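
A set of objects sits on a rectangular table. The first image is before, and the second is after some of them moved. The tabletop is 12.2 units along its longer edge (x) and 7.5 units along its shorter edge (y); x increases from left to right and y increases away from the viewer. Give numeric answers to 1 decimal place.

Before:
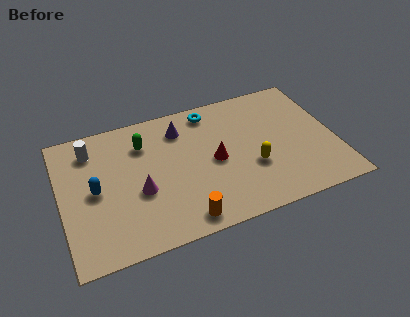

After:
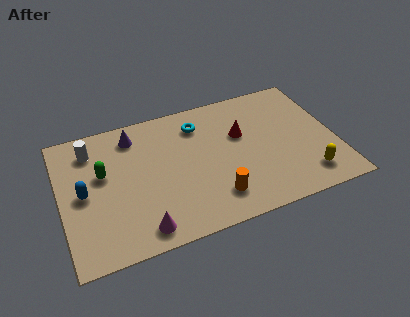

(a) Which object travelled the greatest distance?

the yellow capsule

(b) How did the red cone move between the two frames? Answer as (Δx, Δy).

(1.3, 1.1)

From the two frames, the red cone sits at roughly (6.8, 3.6) before and (8.1, 4.7) after.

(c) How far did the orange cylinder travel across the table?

1.7

The orange cylinder was near (5.1, 0.9) before and (6.6, 1.6) after, so it travelled √(1.5² + 0.7²) ≈ 1.7 units.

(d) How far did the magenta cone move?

2.0

From (3.4, 3.0) to (3.3, 1.0), the magenta cone covered √(0.1² + 2.0²) ≈ 2.0 units.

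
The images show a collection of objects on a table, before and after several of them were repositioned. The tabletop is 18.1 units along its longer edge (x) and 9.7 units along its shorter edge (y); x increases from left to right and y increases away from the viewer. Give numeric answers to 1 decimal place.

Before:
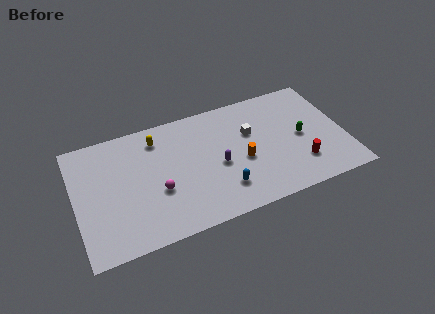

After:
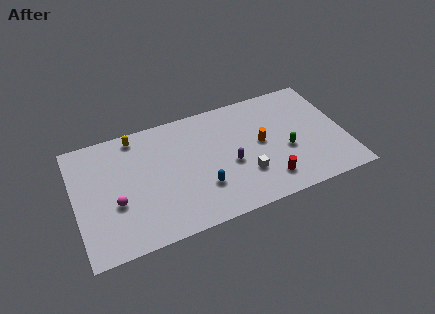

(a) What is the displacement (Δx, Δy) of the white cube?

(-0.7, -3.3)

From the two frames, the white cube sits at roughly (11.9, 6.2) before and (11.2, 2.9) after.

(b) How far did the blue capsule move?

1.4

The blue capsule was near (9.6, 2.3) before and (8.3, 2.9) after, so it travelled √(1.3² + 0.6²) ≈ 1.4 units.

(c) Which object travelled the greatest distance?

the white cube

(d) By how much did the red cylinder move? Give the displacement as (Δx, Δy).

(-2.3, -0.6)

From the two frames, the red cylinder sits at roughly (14.9, 2.5) before and (12.6, 1.9) after.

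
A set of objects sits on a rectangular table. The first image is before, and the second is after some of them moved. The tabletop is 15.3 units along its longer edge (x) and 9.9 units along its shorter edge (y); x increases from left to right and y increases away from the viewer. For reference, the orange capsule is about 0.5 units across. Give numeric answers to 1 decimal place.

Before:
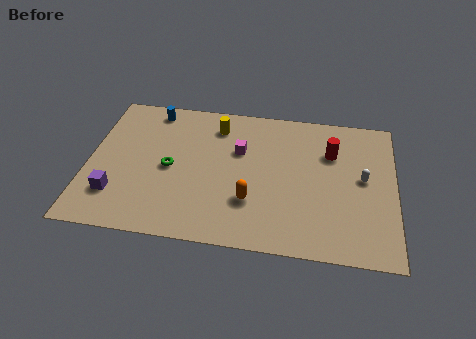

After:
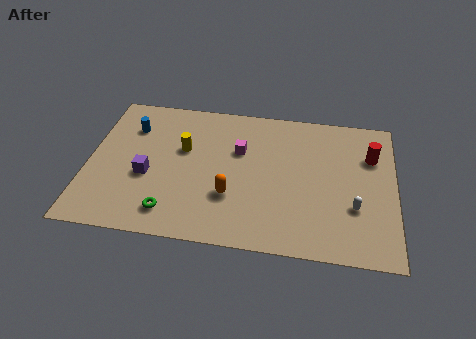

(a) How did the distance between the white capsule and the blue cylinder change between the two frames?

+0.8

The distance was about 11.2 in the first image and 12.0 in the second, so they moved 0.8 units further apart.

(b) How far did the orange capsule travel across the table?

1.0

The orange capsule moved from about (8.2, 3.0) to (7.2, 3.2), a distance of √(1.0² + 0.2²) ≈ 1.0.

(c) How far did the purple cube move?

2.1

The purple cube was near (1.5, 2.5) before and (3.0, 4.0) after, so it travelled √(1.5² + 1.5²) ≈ 2.1 units.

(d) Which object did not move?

the magenta cube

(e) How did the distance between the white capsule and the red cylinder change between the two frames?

+1.4

The distance was about 2.3 in the first image and 3.7 in the second, so they moved 1.4 units further apart.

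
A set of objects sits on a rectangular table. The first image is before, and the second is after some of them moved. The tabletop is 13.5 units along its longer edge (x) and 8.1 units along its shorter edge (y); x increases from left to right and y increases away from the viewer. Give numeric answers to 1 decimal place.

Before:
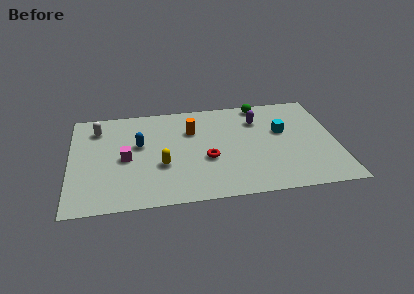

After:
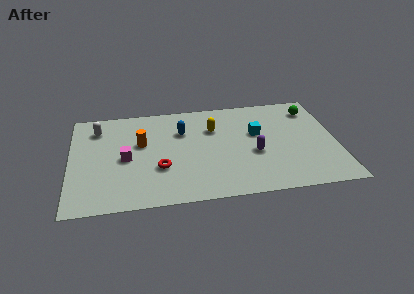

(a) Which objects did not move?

the white capsule and the magenta cube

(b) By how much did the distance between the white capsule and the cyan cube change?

-1.3

Before: roughly 9.5 units apart; after: 8.2. That's 1.3 units closer together.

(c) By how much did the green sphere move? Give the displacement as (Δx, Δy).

(2.6, -0.8)

The green sphere was at about (9.8, 7.3) and moved to about (12.4, 6.5).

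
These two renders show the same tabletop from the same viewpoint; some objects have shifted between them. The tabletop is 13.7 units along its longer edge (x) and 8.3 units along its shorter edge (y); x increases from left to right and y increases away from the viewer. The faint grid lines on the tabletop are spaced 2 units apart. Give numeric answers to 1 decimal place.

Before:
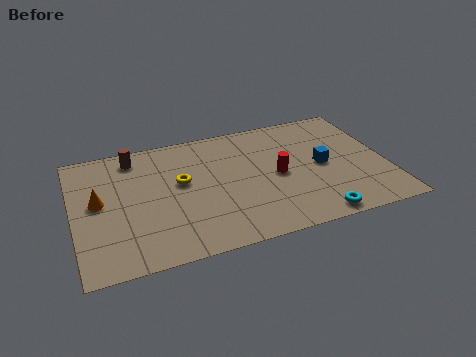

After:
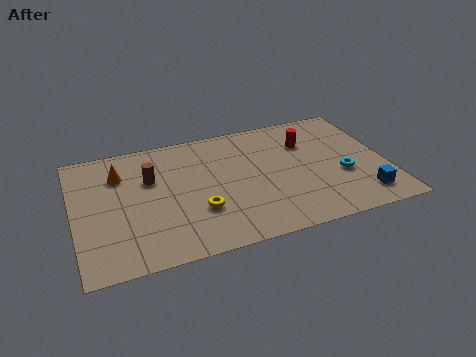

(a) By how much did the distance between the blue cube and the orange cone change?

+1.5

The distance was about 9.8 in the first image and 11.3 in the second, so they moved 1.5 units further apart.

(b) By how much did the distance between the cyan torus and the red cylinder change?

-0.5

They were about 3.5 units apart before and 3.0 after — 0.5 units closer together.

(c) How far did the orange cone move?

1.9

The orange cone moved from about (1.1, 4.5) to (2.1, 6.1), a distance of √(1.0² + 1.6²) ≈ 1.9.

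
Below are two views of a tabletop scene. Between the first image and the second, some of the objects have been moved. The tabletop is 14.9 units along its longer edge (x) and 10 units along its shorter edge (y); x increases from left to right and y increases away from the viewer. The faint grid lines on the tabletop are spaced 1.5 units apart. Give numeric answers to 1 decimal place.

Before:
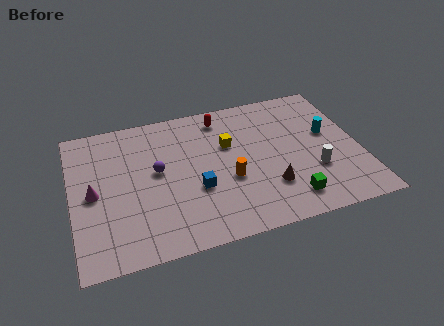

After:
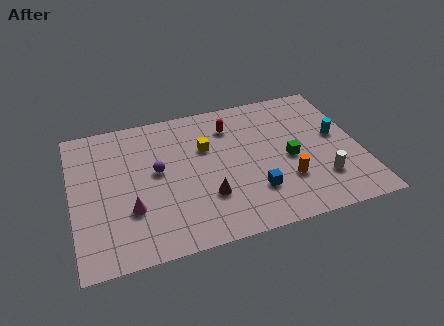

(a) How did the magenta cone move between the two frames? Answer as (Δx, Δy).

(1.8, -1.6)

The magenta cone was at about (1.1, 4.8) and moved to about (2.9, 3.2).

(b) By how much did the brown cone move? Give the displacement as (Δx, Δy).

(-3.2, 0.2)

The brown cone was at about (10.0, 2.8) and moved to about (6.8, 3.0).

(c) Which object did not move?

the purple sphere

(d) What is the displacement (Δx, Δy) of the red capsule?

(0.4, -0.8)

From the two frames, the red capsule sits at roughly (8.0, 8.5) before and (8.4, 7.7) after.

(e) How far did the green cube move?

2.8

The green cube was near (10.9, 1.7) before and (11.2, 4.5) after, so it travelled √(0.3² + 2.8²) ≈ 2.8 units.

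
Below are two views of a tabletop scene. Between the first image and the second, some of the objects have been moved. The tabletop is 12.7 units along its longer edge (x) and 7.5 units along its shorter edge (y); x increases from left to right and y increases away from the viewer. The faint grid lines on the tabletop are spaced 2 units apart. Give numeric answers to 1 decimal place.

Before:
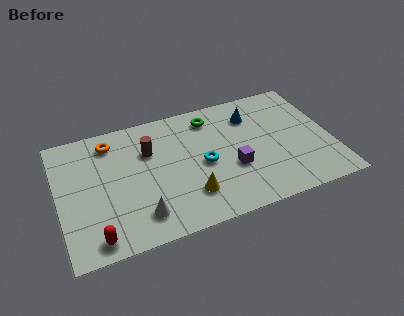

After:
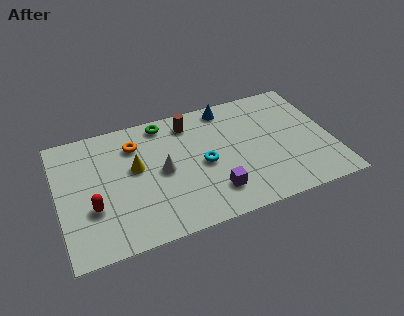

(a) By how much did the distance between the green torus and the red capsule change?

-2.5

The distance was about 7.9 in the first image and 5.4 in the second, so they moved 2.5 units closer together.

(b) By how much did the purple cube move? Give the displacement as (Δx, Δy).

(-1.0, -1.1)

The purple cube was at about (8.0, 2.8) and moved to about (7.0, 1.7).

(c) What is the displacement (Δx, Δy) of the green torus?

(-2.2, 0.4)

The green torus started near (7.3, 6.2) and ended near (5.1, 6.6).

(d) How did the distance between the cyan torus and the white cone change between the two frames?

-1.8

Before: roughly 3.7 units apart; after: 1.9. That's 1.8 units closer together.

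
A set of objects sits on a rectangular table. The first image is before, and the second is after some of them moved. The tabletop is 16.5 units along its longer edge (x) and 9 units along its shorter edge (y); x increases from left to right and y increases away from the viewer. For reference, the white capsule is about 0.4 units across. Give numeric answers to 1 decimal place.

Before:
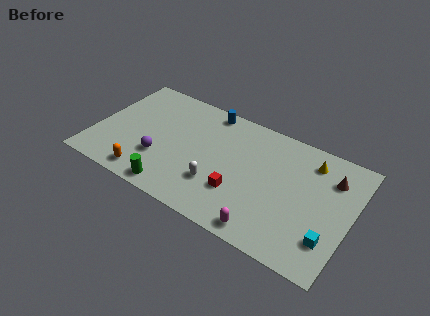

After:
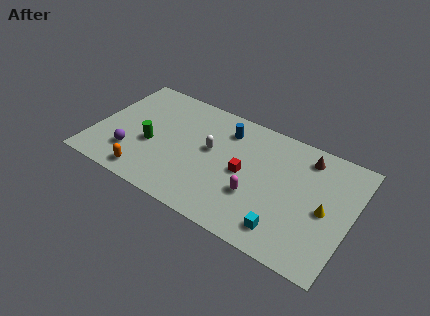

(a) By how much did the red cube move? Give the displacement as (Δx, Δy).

(0.1, 1.6)

The red cube was at about (9.6, 2.8) and moved to about (9.7, 4.4).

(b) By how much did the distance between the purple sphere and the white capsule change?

+1.7

The distance was about 3.8 in the first image and 5.5 in the second, so they moved 1.7 units further apart.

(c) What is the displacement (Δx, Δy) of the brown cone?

(-1.7, 0.8)

The brown cone was at about (15.0, 6.7) and moved to about (13.3, 7.5).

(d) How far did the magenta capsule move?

2.3

The magenta capsule was near (11.6, 1.0) before and (10.6, 3.1) after, so it travelled √(1.0² + 2.1²) ≈ 2.3 units.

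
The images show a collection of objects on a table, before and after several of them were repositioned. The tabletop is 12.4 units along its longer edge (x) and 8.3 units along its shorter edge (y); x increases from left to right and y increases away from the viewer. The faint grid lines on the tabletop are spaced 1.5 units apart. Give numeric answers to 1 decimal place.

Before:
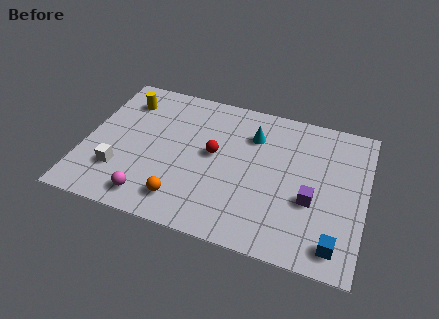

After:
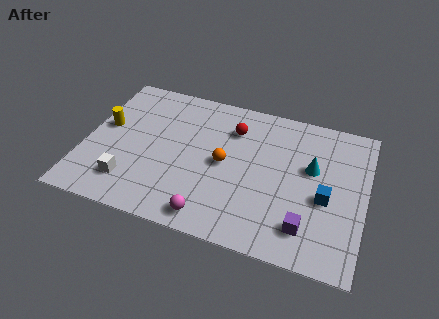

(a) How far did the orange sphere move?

3.1

The orange sphere was near (4.6, 1.5) before and (6.2, 4.1) after, so it travelled √(1.6² + 2.6²) ≈ 3.1 units.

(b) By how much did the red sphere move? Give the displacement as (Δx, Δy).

(0.7, 1.7)

The red sphere was at about (5.7, 4.5) and moved to about (6.4, 6.2).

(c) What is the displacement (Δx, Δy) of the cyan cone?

(2.7, -1.1)

The cyan cone started near (7.3, 6.1) and ended near (10.0, 5.0).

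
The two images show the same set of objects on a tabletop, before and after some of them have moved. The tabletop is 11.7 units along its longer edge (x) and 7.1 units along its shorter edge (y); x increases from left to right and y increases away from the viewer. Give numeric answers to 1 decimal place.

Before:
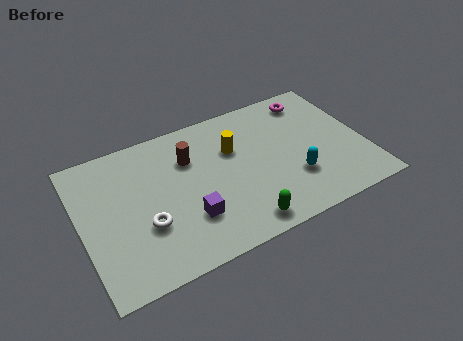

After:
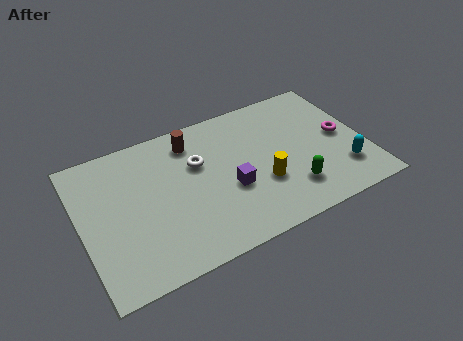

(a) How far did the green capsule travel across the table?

2.3

From (6.2, 0.9) to (8.4, 1.7), the green capsule covered √(2.2² + 0.8²) ≈ 2.3 units.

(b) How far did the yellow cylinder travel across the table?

2.4

From (6.4, 4.7) to (7.3, 2.5), the yellow cylinder covered √(0.9² + 2.2²) ≈ 2.4 units.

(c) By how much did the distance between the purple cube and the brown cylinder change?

+0.3

The distance was about 2.9 in the first image and 3.2 in the second, so they moved 0.3 units further apart.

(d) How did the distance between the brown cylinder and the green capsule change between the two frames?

+1.1

Before: roughly 4.4 units apart; after: 5.5. That's 1.1 units further apart.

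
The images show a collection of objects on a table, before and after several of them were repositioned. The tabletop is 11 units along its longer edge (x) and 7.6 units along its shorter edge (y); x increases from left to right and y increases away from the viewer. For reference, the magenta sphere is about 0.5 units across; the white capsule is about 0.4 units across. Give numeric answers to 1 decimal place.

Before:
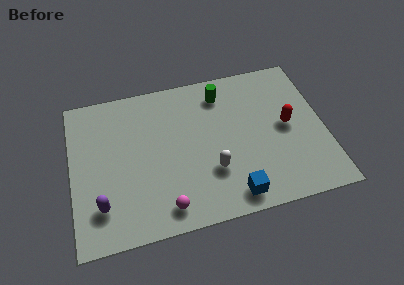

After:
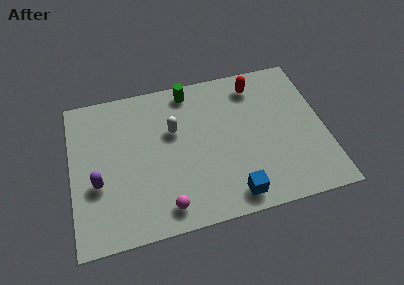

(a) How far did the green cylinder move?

1.5

From (6.7, 6.2) to (5.3, 6.7), the green cylinder covered √(1.4² + 0.5²) ≈ 1.5 units.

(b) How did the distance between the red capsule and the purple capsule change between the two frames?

-0.6

They were about 8.5 units apart before and 7.9 after — 0.6 units closer together.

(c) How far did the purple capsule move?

1.1

The purple capsule was near (1.2, 1.8) before and (1.1, 2.9) after, so it travelled √(0.1² + 1.1²) ≈ 1.1 units.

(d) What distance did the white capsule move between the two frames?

2.8

From (6.0, 2.4) to (4.5, 4.8), the white capsule covered √(1.5² + 2.4²) ≈ 2.8 units.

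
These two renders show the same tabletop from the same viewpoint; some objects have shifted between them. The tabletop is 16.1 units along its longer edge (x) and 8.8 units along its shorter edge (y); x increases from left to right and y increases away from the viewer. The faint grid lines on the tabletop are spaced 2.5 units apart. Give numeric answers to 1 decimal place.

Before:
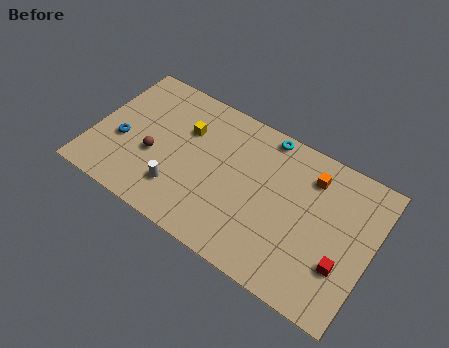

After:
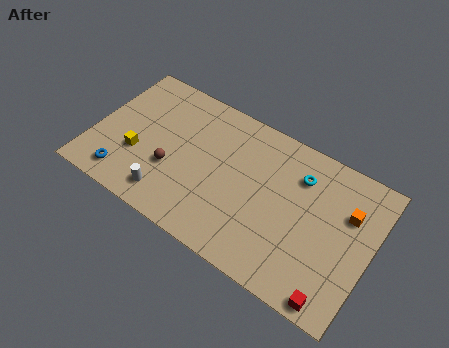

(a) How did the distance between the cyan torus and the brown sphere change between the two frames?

+0.4

They were about 7.4 units apart before and 7.8 after — 0.4 units further apart.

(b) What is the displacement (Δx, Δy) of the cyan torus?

(2.2, -1.4)

The cyan torus was at about (9.5, 8.0) and moved to about (11.7, 6.6).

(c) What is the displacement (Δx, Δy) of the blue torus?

(0.5, -2.1)

From the two frames, the blue torus sits at roughly (1.7, 3.5) before and (2.2, 1.4) after.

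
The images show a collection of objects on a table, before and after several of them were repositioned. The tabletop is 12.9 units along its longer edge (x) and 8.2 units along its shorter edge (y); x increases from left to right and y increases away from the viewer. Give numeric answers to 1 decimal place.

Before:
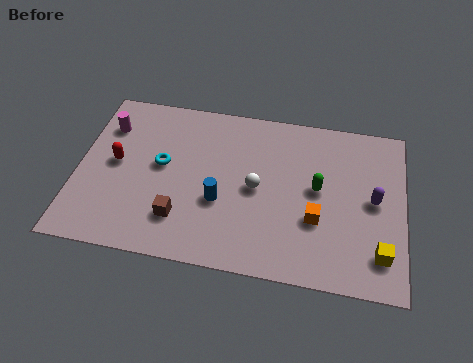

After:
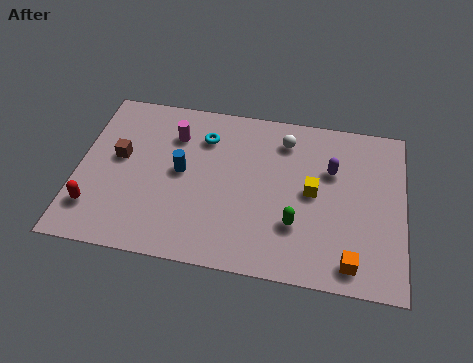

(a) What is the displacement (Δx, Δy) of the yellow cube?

(-2.7, 2.5)

The yellow cube was at about (12.0, 1.7) and moved to about (9.3, 4.2).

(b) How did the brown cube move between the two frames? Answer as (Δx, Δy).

(-2.6, 2.6)

The brown cube was at about (4.2, 2.0) and moved to about (1.6, 4.6).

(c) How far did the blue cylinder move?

2.0

From (5.7, 3.1) to (4.1, 4.3), the blue cylinder covered √(1.6² + 1.2²) ≈ 2.0 units.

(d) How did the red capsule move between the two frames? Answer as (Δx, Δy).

(-0.7, -2.4)

The red capsule was at about (1.5, 4.3) and moved to about (0.8, 1.9).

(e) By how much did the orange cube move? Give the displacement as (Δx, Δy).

(1.4, -1.8)

From the two frames, the orange cube sits at roughly (9.5, 2.9) before and (10.9, 1.1) after.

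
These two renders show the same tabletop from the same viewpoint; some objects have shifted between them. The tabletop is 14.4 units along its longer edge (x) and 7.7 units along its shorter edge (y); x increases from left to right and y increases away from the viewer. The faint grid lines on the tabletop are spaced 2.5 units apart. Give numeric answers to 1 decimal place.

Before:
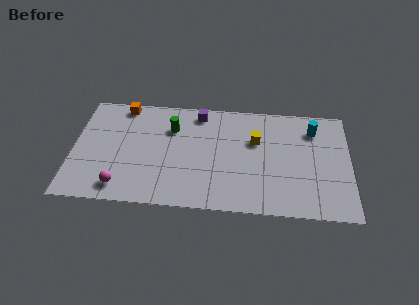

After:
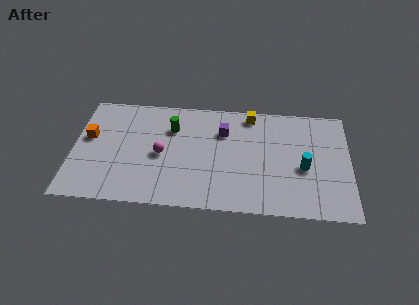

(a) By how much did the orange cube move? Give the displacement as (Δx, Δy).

(-1.7, -2.4)

From the two frames, the orange cube sits at roughly (2.5, 6.9) before and (0.8, 4.5) after.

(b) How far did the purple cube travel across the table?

1.8

The purple cube moved from about (6.5, 6.7) to (7.8, 5.5), a distance of √(1.3² + 1.2²) ≈ 1.8.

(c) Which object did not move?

the green cylinder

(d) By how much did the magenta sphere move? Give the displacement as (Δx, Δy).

(2.0, 2.4)

The magenta sphere started near (2.6, 1.2) and ended near (4.6, 3.6).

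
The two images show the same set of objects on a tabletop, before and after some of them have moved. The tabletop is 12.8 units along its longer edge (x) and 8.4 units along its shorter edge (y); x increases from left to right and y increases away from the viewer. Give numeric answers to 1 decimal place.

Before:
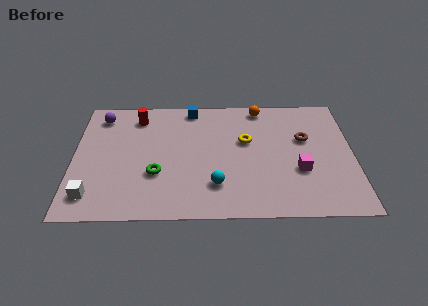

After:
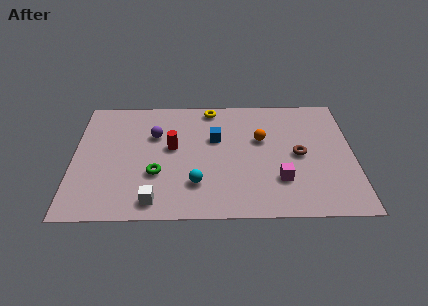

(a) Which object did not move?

the green torus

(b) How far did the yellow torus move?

2.9

From (7.9, 5.1) to (6.3, 7.5), the yellow torus covered √(1.6² + 2.4²) ≈ 2.9 units.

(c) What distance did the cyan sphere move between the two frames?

0.9

The cyan sphere moved from about (6.5, 2.1) to (5.6, 2.2), a distance of √(0.9² + 0.1²) ≈ 0.9.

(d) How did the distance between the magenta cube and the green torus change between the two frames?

-0.9

The distance was about 6.5 in the first image and 5.6 in the second, so they moved 0.9 units closer together.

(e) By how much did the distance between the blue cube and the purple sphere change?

-1.4

The distance was about 4.2 in the first image and 2.8 in the second, so they moved 1.4 units closer together.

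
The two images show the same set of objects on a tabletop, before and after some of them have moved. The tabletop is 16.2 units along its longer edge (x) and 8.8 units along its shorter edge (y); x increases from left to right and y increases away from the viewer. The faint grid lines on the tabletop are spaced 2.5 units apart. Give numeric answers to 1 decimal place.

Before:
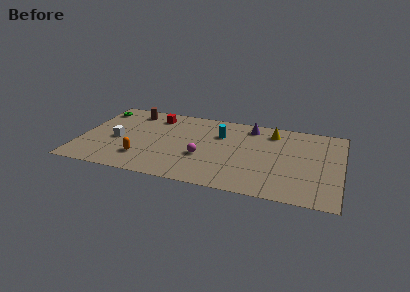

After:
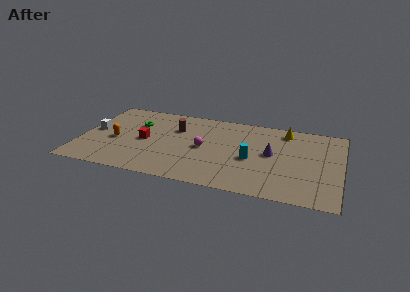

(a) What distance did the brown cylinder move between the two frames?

3.2

From (2.9, 7.4) to (5.8, 6.1), the brown cylinder covered √(2.9² + 1.3²) ≈ 3.2 units.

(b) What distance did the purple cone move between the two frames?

3.2

The purple cone was near (10.4, 7.5) before and (11.9, 4.7) after, so it travelled √(1.5² + 2.8²) ≈ 3.2 units.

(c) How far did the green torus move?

2.8

The green torus moved from about (0.8, 7.2) to (3.3, 6.0), a distance of √(2.5² + 1.2²) ≈ 2.8.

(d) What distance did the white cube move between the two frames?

1.7

The white cube was near (2.3, 3.9) before and (0.8, 4.6) after, so it travelled √(1.5² + 0.7²) ≈ 1.7 units.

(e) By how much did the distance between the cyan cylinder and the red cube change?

+2.4

Before: roughly 4.3 units apart; after: 6.7. That's 2.4 units further apart.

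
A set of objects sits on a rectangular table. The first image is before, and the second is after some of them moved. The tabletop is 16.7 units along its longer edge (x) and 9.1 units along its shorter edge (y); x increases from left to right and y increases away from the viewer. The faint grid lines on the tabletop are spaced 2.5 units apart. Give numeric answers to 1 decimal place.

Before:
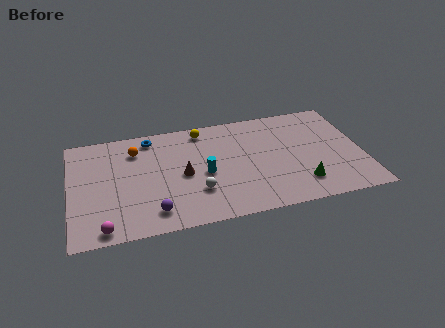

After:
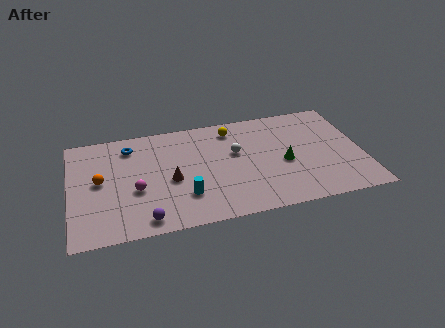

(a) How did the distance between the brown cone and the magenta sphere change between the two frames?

-3.7

Before: roughly 5.7 units apart; after: 2.0. That's 3.7 units closer together.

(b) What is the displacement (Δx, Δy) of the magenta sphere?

(1.9, 2.7)

The magenta sphere started near (1.8, 0.9) and ended near (3.7, 3.6).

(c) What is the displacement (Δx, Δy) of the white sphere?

(2.4, 2.8)

From the two frames, the white sphere sits at roughly (7.1, 2.7) before and (9.5, 5.5) after.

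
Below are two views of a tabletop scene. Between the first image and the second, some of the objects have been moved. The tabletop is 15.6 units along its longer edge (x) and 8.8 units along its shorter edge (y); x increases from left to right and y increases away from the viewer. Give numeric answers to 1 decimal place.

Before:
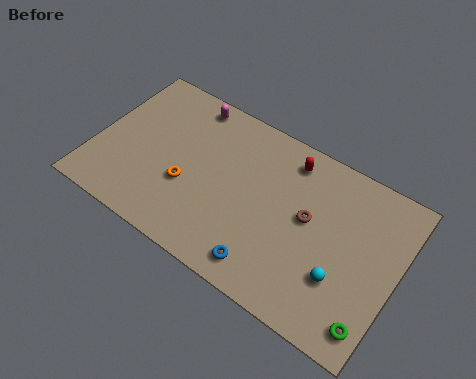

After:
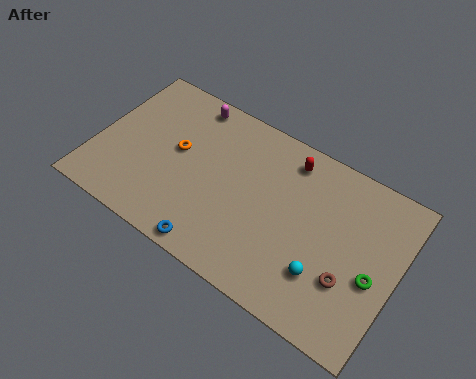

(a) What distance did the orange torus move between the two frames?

1.8

From (4.9, 3.3) to (4.1, 4.9), the orange torus covered √(0.8² + 1.6²) ≈ 1.8 units.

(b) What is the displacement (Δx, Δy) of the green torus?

(-0.3, 2.3)

The green torus started near (14.8, 1.4) and ended near (14.5, 3.7).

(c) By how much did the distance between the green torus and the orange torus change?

+0.4

The distance was about 10.1 in the first image and 10.5 in the second, so they moved 0.4 units further apart.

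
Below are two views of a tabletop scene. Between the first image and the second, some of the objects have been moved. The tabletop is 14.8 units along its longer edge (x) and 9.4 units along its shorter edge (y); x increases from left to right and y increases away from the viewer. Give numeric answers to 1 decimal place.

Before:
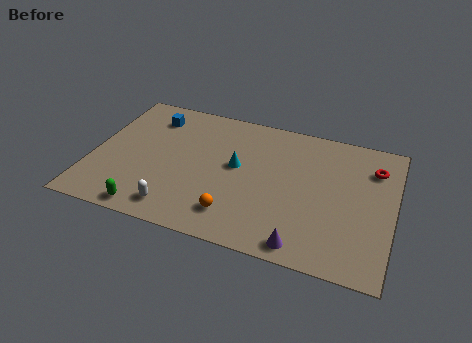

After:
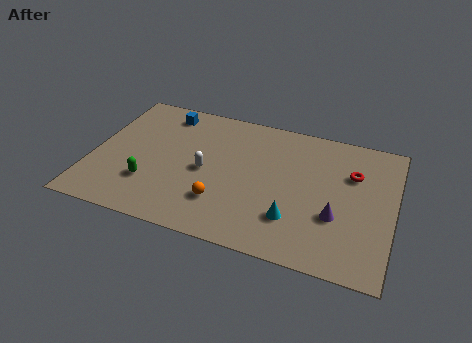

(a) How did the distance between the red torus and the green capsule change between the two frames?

-1.8

Before: roughly 12.2 units apart; after: 10.4. That's 1.8 units closer together.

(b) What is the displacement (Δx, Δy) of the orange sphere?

(-0.7, 0.6)

From the two frames, the orange sphere sits at roughly (7.3, 1.9) before and (6.6, 2.5) after.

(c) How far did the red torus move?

1.2

The red torus was near (13.7, 7.1) before and (12.7, 6.4) after, so it travelled √(1.0² + 0.7²) ≈ 1.2 units.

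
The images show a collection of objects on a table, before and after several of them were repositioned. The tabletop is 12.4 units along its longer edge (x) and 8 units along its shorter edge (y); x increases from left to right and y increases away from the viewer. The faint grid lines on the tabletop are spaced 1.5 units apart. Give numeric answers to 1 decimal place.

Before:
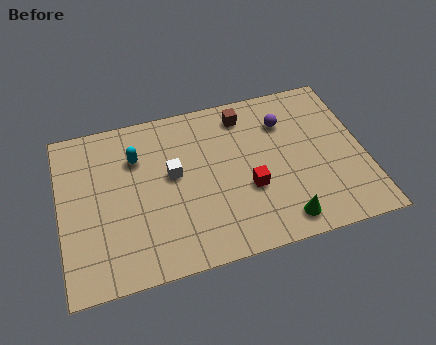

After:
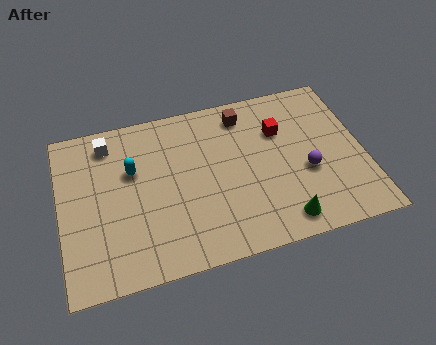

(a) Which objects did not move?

the brown cube and the green cone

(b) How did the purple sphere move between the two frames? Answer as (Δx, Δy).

(0.7, -2.7)

The purple sphere was at about (9.3, 5.9) and moved to about (10.0, 3.2).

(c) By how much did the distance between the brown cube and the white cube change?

+1.8

They were about 3.8 units apart before and 5.6 after — 1.8 units further apart.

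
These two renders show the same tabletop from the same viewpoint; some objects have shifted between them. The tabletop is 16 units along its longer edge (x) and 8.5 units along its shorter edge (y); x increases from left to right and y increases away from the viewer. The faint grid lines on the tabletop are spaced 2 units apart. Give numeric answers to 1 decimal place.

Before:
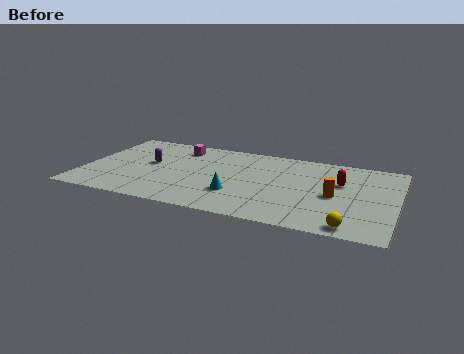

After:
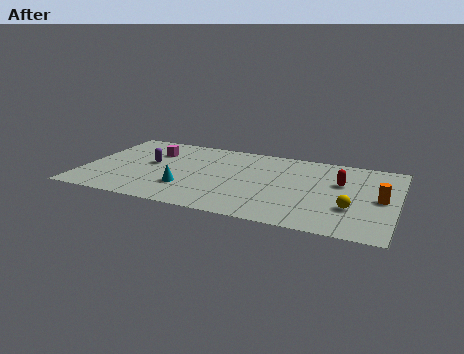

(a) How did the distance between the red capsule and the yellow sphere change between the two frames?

-1.9

The distance was about 4.6 in the first image and 2.7 in the second, so they moved 1.9 units closer together.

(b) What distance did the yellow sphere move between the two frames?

1.9

The yellow sphere was near (13.9, 0.9) before and (13.8, 2.8) after, so it travelled √(0.1² + 1.9²) ≈ 1.9 units.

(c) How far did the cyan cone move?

2.6

The cyan cone moved from about (8.0, 2.6) to (5.4, 2.5), a distance of √(2.6² + 0.1²) ≈ 2.6.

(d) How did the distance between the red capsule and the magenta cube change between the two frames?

+1.2

They were about 8.6 units apart before and 9.8 after — 1.2 units further apart.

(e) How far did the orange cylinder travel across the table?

2.3

The orange cylinder was near (12.9, 3.9) before and (15.2, 4.2) after, so it travelled √(2.3² + 0.3²) ≈ 2.3 units.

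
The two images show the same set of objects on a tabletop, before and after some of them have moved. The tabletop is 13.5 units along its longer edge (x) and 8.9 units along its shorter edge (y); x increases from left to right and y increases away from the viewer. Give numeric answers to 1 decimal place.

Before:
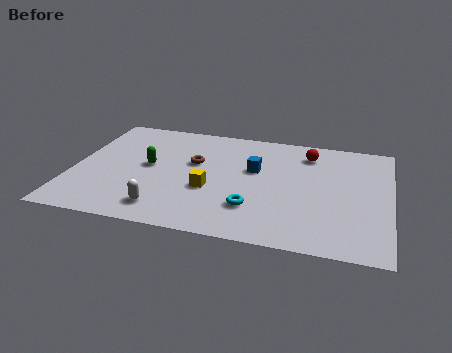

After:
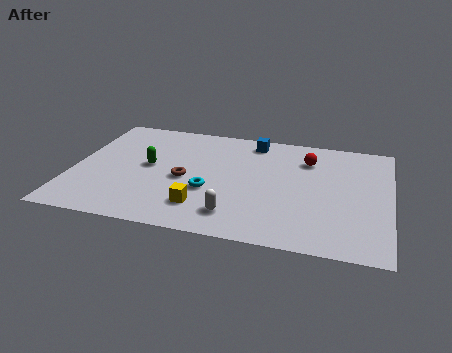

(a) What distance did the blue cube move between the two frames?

2.3

From (7.7, 5.4) to (7.5, 7.7), the blue cube covered √(0.2² + 2.3²) ≈ 2.3 units.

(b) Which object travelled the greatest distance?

the white capsule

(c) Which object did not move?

the green capsule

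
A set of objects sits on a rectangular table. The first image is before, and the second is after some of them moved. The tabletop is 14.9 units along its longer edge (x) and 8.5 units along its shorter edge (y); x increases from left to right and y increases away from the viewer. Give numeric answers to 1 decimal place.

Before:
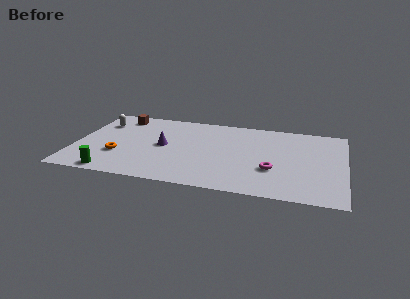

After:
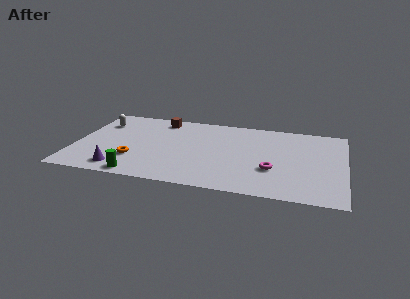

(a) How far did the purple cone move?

3.7

From (4.9, 4.3) to (2.7, 1.3), the purple cone covered √(2.2² + 3.0²) ≈ 3.7 units.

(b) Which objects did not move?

the white capsule and the magenta torus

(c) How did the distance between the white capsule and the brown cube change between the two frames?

+2.1

The distance was about 1.3 in the first image and 3.4 in the second, so they moved 2.1 units further apart.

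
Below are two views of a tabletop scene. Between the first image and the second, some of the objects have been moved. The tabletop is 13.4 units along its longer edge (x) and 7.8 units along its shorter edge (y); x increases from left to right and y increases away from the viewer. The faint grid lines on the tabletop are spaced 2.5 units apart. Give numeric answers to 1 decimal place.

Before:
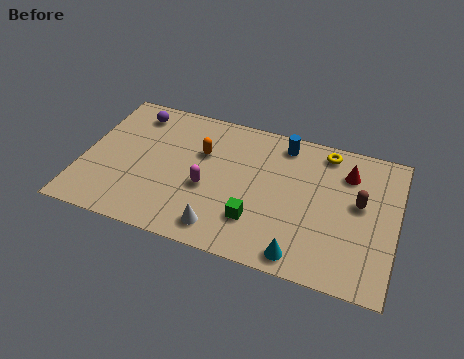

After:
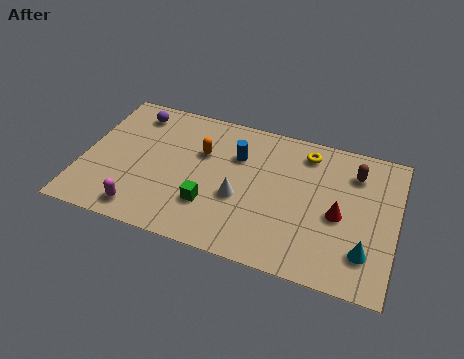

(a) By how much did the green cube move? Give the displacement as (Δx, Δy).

(-2.0, 0.2)

From the two frames, the green cube sits at roughly (7.6, 2.1) before and (5.6, 2.3) after.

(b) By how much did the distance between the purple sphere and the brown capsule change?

-0.5

The distance was about 10.1 in the first image and 9.6 in the second, so they moved 0.5 units closer together.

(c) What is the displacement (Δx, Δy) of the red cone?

(-0.2, -2.4)

From the two frames, the red cone sits at roughly (11.2, 5.9) before and (11.0, 3.5) after.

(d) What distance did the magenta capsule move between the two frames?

3.3

The magenta capsule moved from about (5.4, 3.2) to (2.8, 1.1), a distance of √(2.6² + 2.1²) ≈ 3.3.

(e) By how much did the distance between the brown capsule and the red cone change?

+0.9

They were about 1.6 units apart before and 2.5 after — 0.9 units further apart.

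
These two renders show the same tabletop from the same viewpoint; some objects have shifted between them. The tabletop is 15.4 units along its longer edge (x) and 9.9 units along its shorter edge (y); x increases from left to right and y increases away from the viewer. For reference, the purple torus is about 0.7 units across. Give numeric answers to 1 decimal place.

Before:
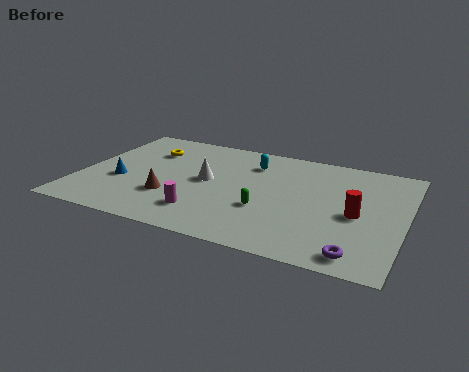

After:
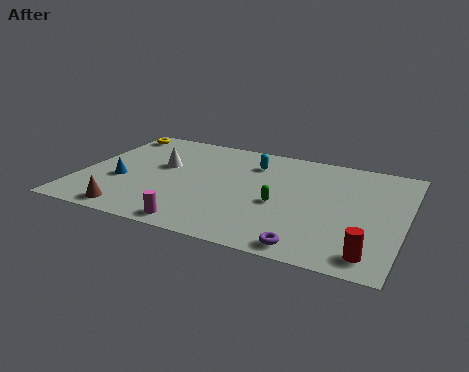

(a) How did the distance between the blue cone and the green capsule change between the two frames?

+0.6

Before: roughly 7.0 units apart; after: 7.6. That's 0.6 units further apart.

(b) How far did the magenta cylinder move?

1.2

The magenta cylinder moved from about (6.2, 2.2) to (6.1, 1.0), a distance of √(0.1² + 1.2²) ≈ 1.2.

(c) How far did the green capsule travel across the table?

0.9

From (9.0, 3.5) to (9.6, 4.2), the green capsule covered √(0.6² + 0.7²) ≈ 0.9 units.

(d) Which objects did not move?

the cyan capsule and the blue cone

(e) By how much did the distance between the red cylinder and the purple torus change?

-0.5

The distance was about 3.3 in the first image and 2.8 in the second, so they moved 0.5 units closer together.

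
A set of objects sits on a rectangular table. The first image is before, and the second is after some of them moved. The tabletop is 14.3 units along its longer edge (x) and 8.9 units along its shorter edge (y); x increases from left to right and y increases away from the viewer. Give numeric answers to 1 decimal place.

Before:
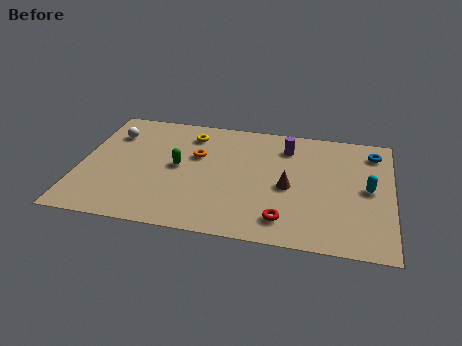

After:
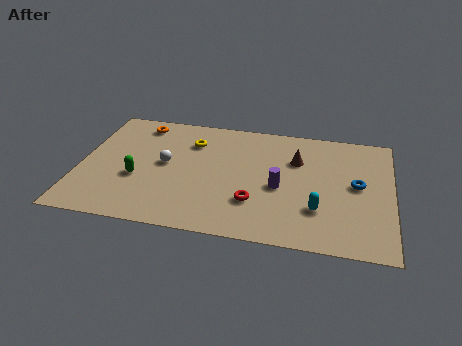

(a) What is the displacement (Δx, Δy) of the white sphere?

(2.6, -1.9)

The white sphere started near (1.3, 6.6) and ended near (3.9, 4.7).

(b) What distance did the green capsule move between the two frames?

2.2

The green capsule moved from about (4.5, 4.6) to (2.7, 3.4), a distance of √(1.8² + 1.2²) ≈ 2.2.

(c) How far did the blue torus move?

2.7

The blue torus was near (13.4, 7.3) before and (12.7, 4.7) after, so it travelled √(0.7² + 2.6²) ≈ 2.7 units.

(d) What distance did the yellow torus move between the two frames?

0.6

The yellow torus moved from about (4.9, 7.2) to (5.0, 6.6), a distance of √(0.1² + 0.6²) ≈ 0.6.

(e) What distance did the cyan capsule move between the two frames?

2.9

The cyan capsule was near (13.2, 4.5) before and (11.0, 2.6) after, so it travelled √(2.2² + 1.9²) ≈ 2.9 units.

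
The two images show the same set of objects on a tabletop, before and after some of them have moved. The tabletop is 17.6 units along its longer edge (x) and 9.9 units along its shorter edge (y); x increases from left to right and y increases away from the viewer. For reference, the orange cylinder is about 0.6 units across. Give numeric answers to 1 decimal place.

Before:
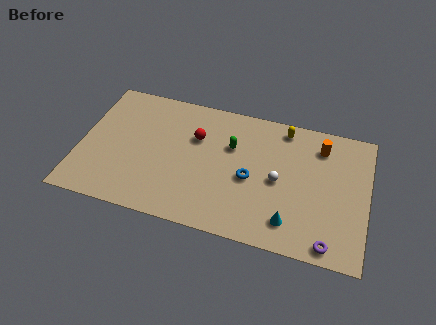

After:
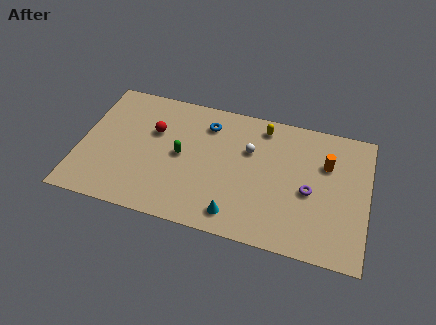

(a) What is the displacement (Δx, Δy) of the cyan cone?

(-3.3, -0.4)

The cyan cone was at about (13.1, 1.9) and moved to about (9.8, 1.5).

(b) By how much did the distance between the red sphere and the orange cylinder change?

+2.9

They were about 7.7 units apart before and 10.6 after — 2.9 units further apart.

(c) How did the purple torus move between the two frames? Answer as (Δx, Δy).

(-1.4, 3.4)

The purple torus started near (15.5, 1.0) and ended near (14.1, 4.4).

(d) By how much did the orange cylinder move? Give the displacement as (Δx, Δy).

(0.4, -1.2)

The orange cylinder started near (14.6, 7.9) and ended near (15.0, 6.7).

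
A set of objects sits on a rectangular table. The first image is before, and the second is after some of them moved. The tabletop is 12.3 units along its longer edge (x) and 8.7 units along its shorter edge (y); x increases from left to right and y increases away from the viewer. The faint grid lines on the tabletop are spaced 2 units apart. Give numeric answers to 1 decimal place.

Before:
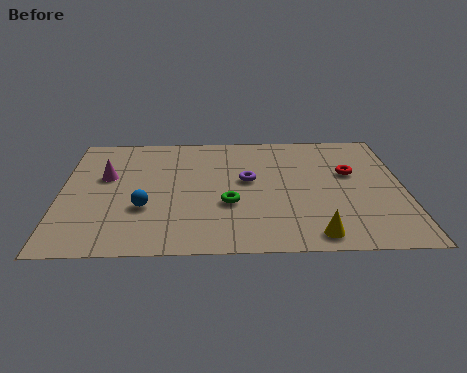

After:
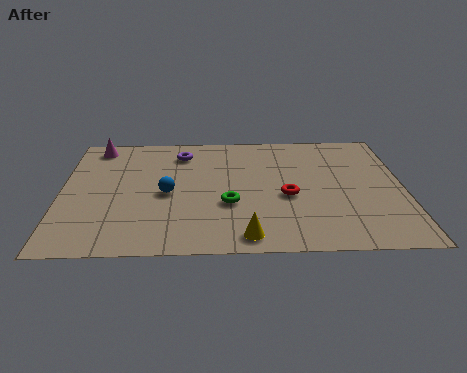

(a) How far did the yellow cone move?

2.4

From (9.0, 1.0) to (6.6, 1.0), the yellow cone covered √(2.4² + 0.0²) ≈ 2.4 units.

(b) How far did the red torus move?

2.8

The red torus was near (10.4, 5.3) before and (8.1, 3.7) after, so it travelled √(2.3² + 1.6²) ≈ 2.8 units.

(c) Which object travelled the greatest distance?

the purple torus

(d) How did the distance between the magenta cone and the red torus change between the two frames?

-0.9

The distance was about 8.8 in the first image and 7.9 in the second, so they moved 0.9 units closer together.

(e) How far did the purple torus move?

3.2

The purple torus moved from about (6.7, 4.9) to (4.3, 7.0), a distance of √(2.4² + 2.1²) ≈ 3.2.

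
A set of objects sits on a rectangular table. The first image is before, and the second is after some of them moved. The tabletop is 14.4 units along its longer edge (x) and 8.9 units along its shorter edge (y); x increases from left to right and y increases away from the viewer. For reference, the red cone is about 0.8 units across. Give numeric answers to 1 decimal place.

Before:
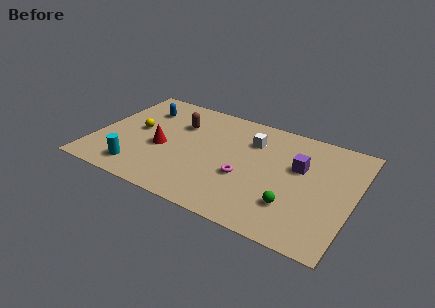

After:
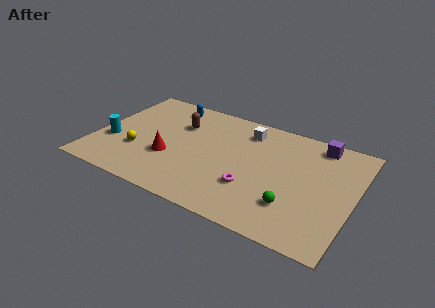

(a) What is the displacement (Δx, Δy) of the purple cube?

(0.8, 2.3)

From the two frames, the purple cube sits at roughly (11.3, 5.5) before and (12.1, 7.8) after.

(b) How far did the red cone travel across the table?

0.8

The red cone moved from about (3.8, 3.8) to (4.3, 3.2), a distance of √(0.5² + 0.6²) ≈ 0.8.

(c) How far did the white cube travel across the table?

0.8

From (8.5, 6.5) to (8.1, 7.2), the white cube covered √(0.4² + 0.7²) ≈ 0.8 units.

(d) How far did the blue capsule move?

1.7

From (2.2, 6.7) to (3.6, 7.6), the blue capsule covered √(1.4² + 0.9²) ≈ 1.7 units.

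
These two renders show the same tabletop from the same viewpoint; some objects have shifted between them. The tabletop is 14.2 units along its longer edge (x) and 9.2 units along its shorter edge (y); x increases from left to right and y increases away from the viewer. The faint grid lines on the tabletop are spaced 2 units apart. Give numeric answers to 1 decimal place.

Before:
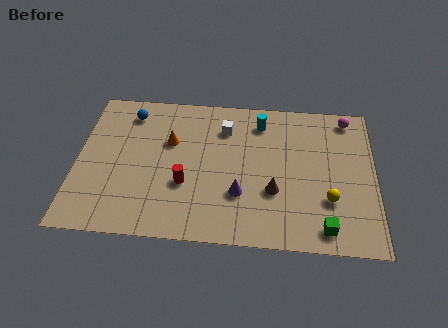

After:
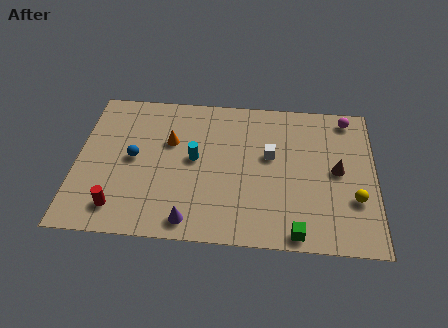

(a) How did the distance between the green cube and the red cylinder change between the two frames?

+1.5

They were about 6.9 units apart before and 8.4 after — 1.5 units further apart.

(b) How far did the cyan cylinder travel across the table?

4.0

From (8.7, 7.5) to (5.6, 4.9), the cyan cylinder covered √(3.1² + 2.6²) ≈ 4.0 units.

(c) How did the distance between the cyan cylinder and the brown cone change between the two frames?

+2.4

The distance was about 4.4 in the first image and 6.8 in the second, so they moved 2.4 units further apart.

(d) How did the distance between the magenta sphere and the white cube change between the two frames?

-1.4

They were about 6.0 units apart before and 4.6 after — 1.4 units closer together.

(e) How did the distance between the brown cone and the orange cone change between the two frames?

+2.4

They were about 5.7 units apart before and 8.1 after — 2.4 units further apart.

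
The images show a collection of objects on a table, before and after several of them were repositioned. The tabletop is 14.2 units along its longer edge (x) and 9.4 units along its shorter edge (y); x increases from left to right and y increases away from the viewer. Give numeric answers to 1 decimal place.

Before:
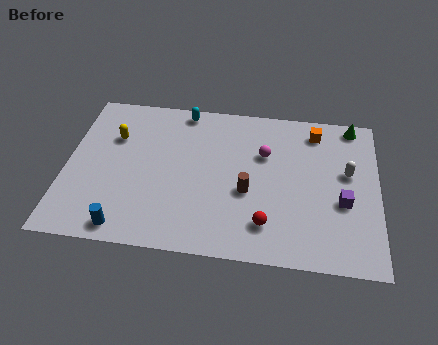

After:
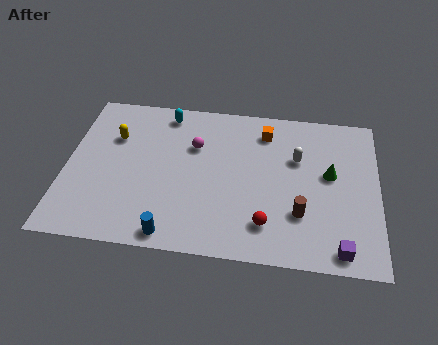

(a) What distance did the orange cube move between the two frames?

2.3

From (11.3, 7.9) to (9.0, 7.6), the orange cube covered √(2.3² + 0.3²) ≈ 2.3 units.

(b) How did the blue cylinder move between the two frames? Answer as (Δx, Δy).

(2.1, -0.1)

The blue cylinder started near (2.9, 1.0) and ended near (5.0, 0.9).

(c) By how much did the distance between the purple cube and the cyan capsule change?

+2.0

They were about 8.8 units apart before and 10.8 after — 2.0 units further apart.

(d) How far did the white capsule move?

2.4

The white capsule was near (12.8, 5.5) before and (10.5, 6.1) after, so it travelled √(2.3² + 0.6²) ≈ 2.4 units.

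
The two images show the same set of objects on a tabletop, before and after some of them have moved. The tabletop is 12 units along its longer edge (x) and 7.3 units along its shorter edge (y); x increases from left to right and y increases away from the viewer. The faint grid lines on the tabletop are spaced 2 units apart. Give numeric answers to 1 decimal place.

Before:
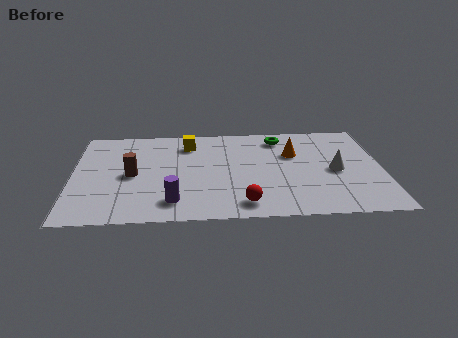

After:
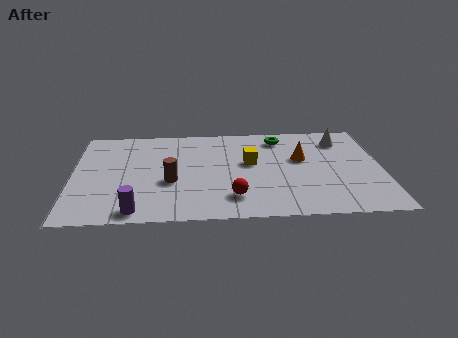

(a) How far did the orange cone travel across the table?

0.5

The orange cone moved from about (8.6, 4.8) to (8.9, 4.4), a distance of √(0.3² + 0.4²) ≈ 0.5.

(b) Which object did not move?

the green torus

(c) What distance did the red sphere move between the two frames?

0.6

The red sphere moved from about (6.6, 1.1) to (6.2, 1.6), a distance of √(0.4² + 0.5²) ≈ 0.6.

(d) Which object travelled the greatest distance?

the yellow cube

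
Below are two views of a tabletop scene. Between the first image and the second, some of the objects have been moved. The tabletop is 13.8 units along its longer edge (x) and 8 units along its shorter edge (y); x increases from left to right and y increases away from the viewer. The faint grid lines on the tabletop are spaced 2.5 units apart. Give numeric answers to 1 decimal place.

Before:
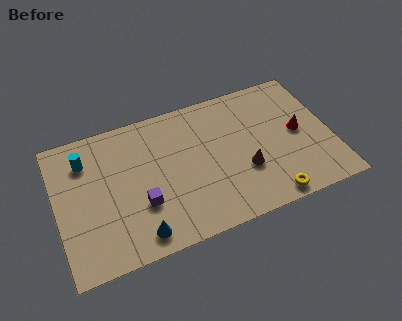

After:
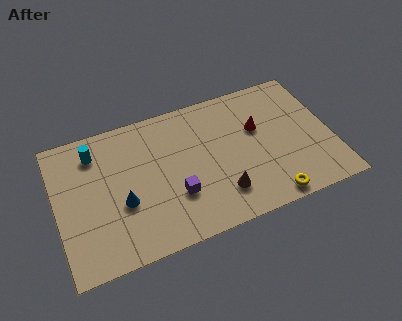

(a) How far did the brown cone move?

1.6

From (9.3, 2.8) to (8.0, 1.9), the brown cone covered √(1.3² + 0.9²) ≈ 1.6 units.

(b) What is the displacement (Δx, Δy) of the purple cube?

(1.7, -0.1)

The purple cube started near (4.1, 2.7) and ended near (5.8, 2.6).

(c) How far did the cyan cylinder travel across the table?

0.6

The cyan cylinder moved from about (1.6, 6.1) to (2.1, 6.4), a distance of √(0.5² + 0.3²) ≈ 0.6.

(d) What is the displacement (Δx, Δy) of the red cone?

(-2.0, 0.9)

The red cone started near (12.2, 4.1) and ended near (10.2, 5.0).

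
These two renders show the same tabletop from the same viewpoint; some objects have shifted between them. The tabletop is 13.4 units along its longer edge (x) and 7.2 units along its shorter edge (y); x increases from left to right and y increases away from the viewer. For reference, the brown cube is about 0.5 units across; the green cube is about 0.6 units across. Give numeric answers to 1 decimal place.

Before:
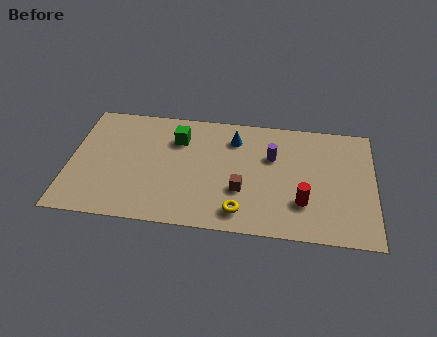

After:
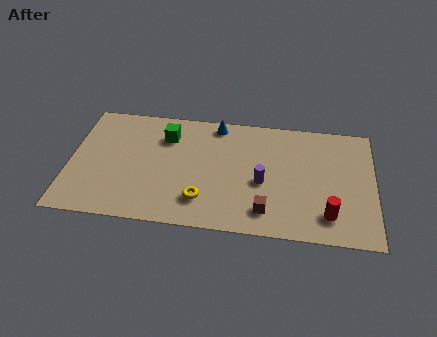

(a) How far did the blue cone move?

1.1

From (7.2, 5.6) to (6.4, 6.4), the blue cone covered √(0.8² + 0.8²) ≈ 1.1 units.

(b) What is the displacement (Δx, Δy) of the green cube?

(-0.5, 0.1)

From the two frames, the green cube sits at roughly (4.7, 5.3) before and (4.2, 5.4) after.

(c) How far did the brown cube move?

1.6

From (7.6, 2.5) to (8.7, 1.4), the brown cube covered √(1.1² + 1.1²) ≈ 1.6 units.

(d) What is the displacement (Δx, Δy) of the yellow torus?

(-1.7, 0.5)

The yellow torus started near (7.6, 1.2) and ended near (5.9, 1.7).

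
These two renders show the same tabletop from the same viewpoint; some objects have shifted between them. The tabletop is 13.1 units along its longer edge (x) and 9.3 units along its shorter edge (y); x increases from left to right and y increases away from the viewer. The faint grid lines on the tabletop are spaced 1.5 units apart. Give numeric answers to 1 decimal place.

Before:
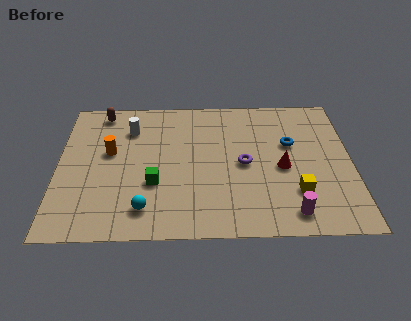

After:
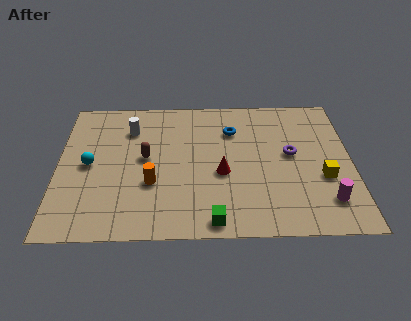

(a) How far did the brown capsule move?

3.8

The brown capsule was near (1.9, 8.2) before and (3.9, 5.0) after, so it travelled √(2.0² + 3.2²) ≈ 3.8 units.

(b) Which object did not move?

the white cylinder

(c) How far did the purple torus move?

2.2

The purple torus moved from about (8.3, 4.5) to (10.4, 5.1), a distance of √(2.1² + 0.6²) ≈ 2.2.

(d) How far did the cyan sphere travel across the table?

3.8

From (3.9, 1.7) to (1.4, 4.6), the cyan sphere covered √(2.5² + 2.9²) ≈ 3.8 units.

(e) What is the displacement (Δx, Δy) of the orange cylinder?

(1.9, -2.1)

The orange cylinder was at about (2.3, 5.4) and moved to about (4.2, 3.3).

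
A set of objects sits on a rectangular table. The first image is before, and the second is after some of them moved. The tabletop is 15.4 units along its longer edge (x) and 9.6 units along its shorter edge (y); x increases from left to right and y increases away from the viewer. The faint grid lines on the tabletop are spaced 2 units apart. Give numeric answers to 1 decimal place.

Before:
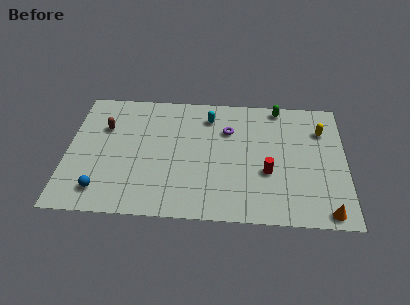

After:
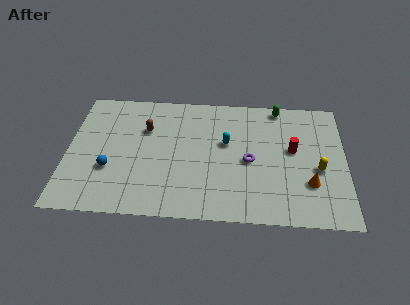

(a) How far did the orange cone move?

2.2

From (14.3, 0.9) to (13.4, 2.9), the orange cone covered √(0.9² + 2.0²) ≈ 2.2 units.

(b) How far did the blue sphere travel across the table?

1.6

The blue sphere moved from about (2.0, 1.7) to (2.4, 3.3), a distance of √(0.4² + 1.6²) ≈ 1.6.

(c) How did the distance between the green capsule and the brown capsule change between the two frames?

-2.2

Before: roughly 9.9 units apart; after: 7.7. That's 2.2 units closer together.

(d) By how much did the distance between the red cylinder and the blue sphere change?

+1.0

They were about 9.3 units apart before and 10.3 after — 1.0 units further apart.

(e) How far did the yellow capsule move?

3.0

The yellow capsule was near (14.1, 7.0) before and (13.9, 4.0) after, so it travelled √(0.2² + 3.0²) ≈ 3.0 units.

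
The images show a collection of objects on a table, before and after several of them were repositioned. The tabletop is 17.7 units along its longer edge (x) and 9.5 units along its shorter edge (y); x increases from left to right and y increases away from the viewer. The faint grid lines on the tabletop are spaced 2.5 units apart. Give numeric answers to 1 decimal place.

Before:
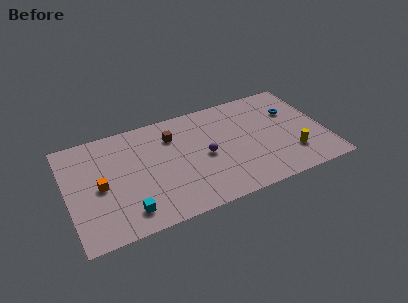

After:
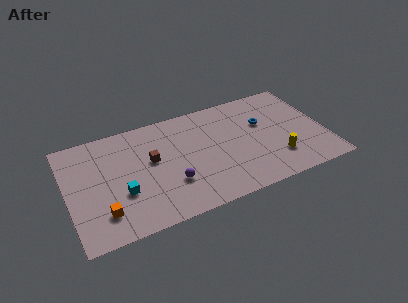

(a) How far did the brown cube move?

2.3

The brown cube was near (7.4, 7.1) before and (5.8, 5.5) after, so it travelled √(1.6² + 1.6²) ≈ 2.3 units.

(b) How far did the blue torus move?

2.1

The blue torus was near (15.7, 6.4) before and (13.6, 6.0) after, so it travelled √(2.1² + 0.4²) ≈ 2.1 units.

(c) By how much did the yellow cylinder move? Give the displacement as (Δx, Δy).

(-1.0, 0.0)

The yellow cylinder was at about (15.2, 2.5) and moved to about (14.2, 2.5).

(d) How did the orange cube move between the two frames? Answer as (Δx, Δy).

(0.0, -2.3)

The orange cube was at about (2.2, 4.5) and moved to about (2.2, 2.2).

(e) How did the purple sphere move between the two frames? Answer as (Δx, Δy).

(-2.5, -1.5)

From the two frames, the purple sphere sits at roughly (9.4, 4.5) before and (6.9, 3.0) after.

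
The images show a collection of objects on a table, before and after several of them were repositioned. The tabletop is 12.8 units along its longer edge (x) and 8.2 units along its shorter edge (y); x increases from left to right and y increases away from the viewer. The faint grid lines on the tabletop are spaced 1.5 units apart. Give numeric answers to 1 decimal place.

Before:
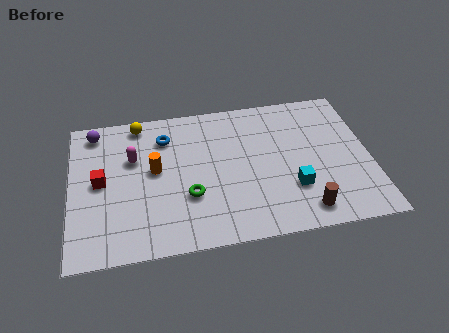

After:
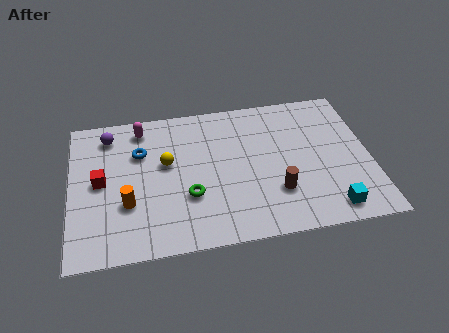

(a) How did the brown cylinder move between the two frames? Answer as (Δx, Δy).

(-1.1, 1.2)

From the two frames, the brown cylinder sits at roughly (9.8, 1.2) before and (8.7, 2.4) after.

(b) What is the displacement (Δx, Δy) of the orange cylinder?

(-1.2, -1.7)

From the two frames, the orange cylinder sits at roughly (3.6, 4.5) before and (2.4, 2.8) after.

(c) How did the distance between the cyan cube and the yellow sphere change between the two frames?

-0.3

The distance was about 8.0 in the first image and 7.7 in the second, so they moved 0.3 units closer together.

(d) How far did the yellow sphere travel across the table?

2.7

The yellow sphere moved from about (3.0, 7.3) to (4.1, 4.8), a distance of √(1.1² + 2.5²) ≈ 2.7.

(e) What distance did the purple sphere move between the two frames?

0.7

The purple sphere moved from about (1.1, 7.1) to (1.7, 6.8), a distance of √(0.6² + 0.3²) ≈ 0.7.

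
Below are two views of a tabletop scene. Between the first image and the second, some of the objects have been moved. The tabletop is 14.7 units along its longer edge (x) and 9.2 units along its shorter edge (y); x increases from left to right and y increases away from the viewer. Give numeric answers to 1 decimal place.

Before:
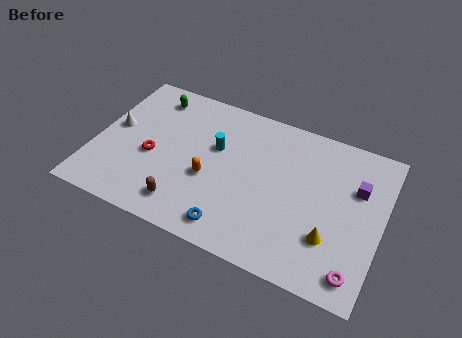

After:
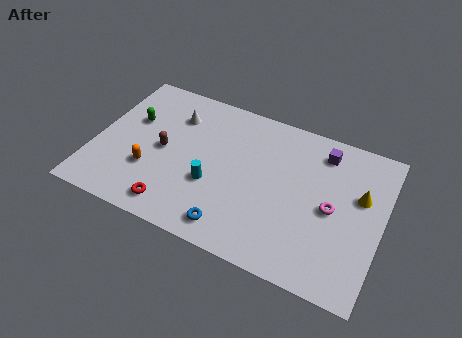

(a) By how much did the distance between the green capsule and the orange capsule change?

-2.2

Before: roughly 5.3 units apart; after: 3.1. That's 2.2 units closer together.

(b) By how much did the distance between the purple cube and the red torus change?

-1.2

Before: roughly 10.5 units apart; after: 9.3. That's 1.2 units closer together.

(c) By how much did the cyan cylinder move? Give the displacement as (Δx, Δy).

(0.1, -2.3)

The cyan cylinder was at about (6.1, 5.7) and moved to about (6.2, 3.4).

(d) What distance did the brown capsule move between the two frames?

3.3

From (5.0, 1.6) to (3.5, 4.5), the brown capsule covered √(1.5² + 2.9²) ≈ 3.3 units.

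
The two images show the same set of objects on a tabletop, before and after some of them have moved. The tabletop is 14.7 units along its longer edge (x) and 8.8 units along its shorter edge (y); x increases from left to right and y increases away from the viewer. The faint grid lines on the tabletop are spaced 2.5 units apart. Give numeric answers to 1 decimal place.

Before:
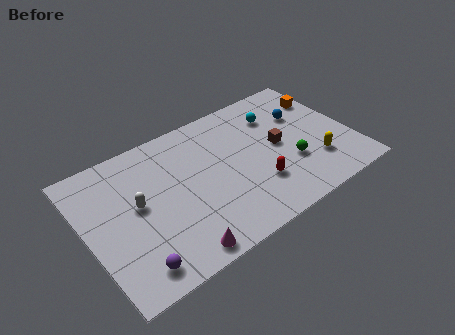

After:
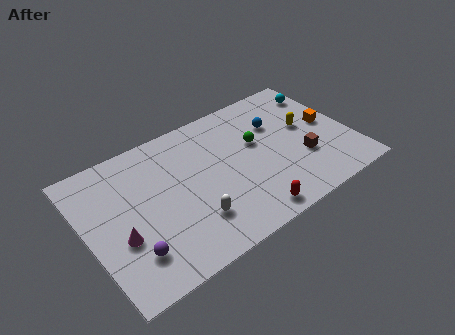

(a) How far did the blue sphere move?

1.5

The blue sphere moved from about (12.4, 5.9) to (10.9, 6.0), a distance of √(1.5² + 0.1²) ≈ 1.5.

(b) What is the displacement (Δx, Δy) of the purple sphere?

(0.0, 0.8)

The purple sphere started near (2.0, 1.3) and ended near (2.0, 2.1).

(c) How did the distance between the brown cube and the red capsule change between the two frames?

+1.5

They were about 2.5 units apart before and 4.0 after — 1.5 units further apart.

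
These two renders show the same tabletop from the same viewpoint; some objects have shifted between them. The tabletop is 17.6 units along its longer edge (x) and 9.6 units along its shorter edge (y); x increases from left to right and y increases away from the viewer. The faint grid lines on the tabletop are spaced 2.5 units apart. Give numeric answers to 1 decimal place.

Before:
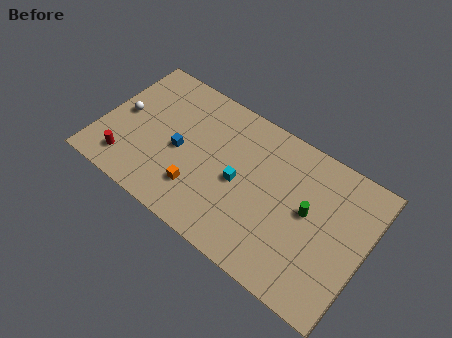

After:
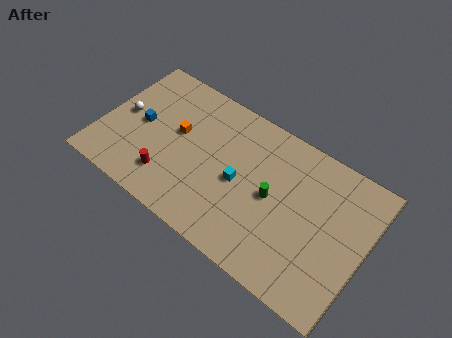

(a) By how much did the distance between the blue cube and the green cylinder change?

+0.5

Before: roughly 8.5 units apart; after: 9.0. That's 0.5 units further apart.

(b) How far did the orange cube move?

3.6

The orange cube was near (6.9, 2.5) before and (4.9, 5.5) after, so it travelled √(2.0² + 3.0²) ≈ 3.6 units.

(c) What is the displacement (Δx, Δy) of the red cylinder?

(2.7, 0.4)

The red cylinder started near (2.2, 1.8) and ended near (4.9, 2.2).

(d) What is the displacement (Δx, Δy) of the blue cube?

(-2.8, 0.4)

From the two frames, the blue cube sits at roughly (5.3, 4.4) before and (2.5, 4.8) after.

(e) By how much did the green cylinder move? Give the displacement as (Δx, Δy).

(-2.3, -0.4)

The green cylinder was at about (13.8, 5.2) and moved to about (11.5, 4.8).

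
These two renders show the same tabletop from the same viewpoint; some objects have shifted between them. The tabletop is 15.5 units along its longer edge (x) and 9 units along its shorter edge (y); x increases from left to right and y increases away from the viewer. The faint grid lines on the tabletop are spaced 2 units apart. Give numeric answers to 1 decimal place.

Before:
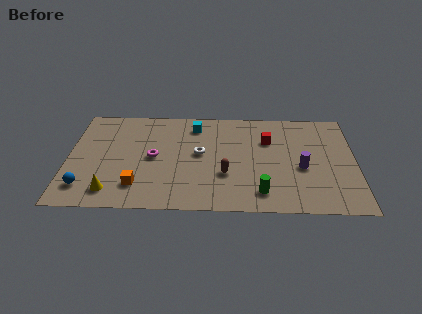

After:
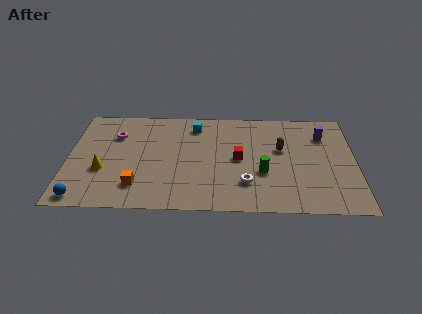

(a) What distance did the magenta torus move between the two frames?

2.8

From (4.6, 4.5) to (2.5, 6.4), the magenta torus covered √(2.1² + 1.9²) ≈ 2.8 units.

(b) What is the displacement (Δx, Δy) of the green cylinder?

(0.1, 1.7)

The green cylinder started near (10.4, 1.6) and ended near (10.5, 3.3).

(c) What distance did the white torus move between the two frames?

3.5

From (7.1, 4.9) to (9.6, 2.4), the white torus covered √(2.5² + 2.5²) ≈ 3.5 units.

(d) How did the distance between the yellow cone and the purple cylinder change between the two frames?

+1.9

They were about 10.5 units apart before and 12.4 after — 1.9 units further apart.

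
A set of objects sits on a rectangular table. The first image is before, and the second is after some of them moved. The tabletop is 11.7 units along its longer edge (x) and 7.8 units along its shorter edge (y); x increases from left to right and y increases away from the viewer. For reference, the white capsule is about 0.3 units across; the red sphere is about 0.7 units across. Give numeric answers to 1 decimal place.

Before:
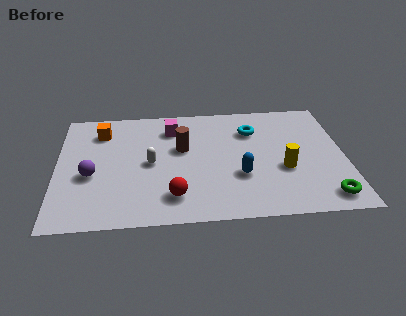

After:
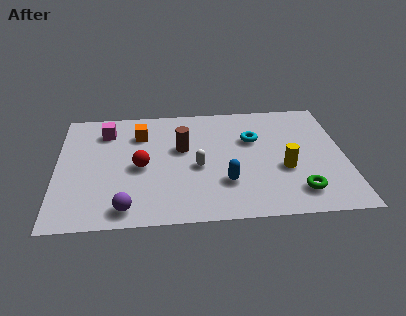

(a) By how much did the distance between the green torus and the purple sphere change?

-2.7

The distance was about 9.6 in the first image and 6.9 in the second, so they moved 2.7 units closer together.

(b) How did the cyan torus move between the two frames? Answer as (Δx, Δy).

(0.0, -0.6)

The cyan torus started near (8.0, 5.7) and ended near (8.0, 5.1).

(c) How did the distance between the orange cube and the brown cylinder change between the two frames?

-1.6

They were about 3.6 units apart before and 2.0 after — 1.6 units closer together.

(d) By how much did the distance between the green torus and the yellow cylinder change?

-0.9

Before: roughly 2.5 units apart; after: 1.6. That's 0.9 units closer together.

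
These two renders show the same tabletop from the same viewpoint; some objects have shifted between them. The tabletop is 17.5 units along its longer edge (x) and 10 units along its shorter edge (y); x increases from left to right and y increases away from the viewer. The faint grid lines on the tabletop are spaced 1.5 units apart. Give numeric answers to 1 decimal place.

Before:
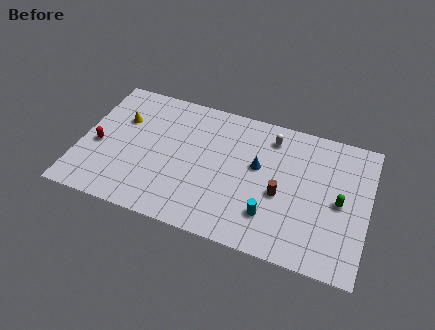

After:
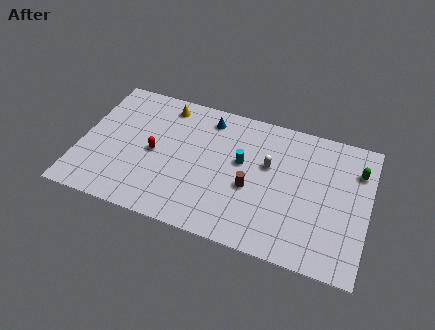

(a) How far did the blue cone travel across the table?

4.2

The blue cone moved from about (10.8, 5.8) to (7.5, 8.4), a distance of √(3.3² + 2.6²) ≈ 4.2.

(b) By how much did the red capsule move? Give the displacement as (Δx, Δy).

(3.4, 0.5)

The red capsule was at about (1.1, 4.3) and moved to about (4.5, 4.8).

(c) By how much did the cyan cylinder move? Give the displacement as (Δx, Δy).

(-2.0, 3.3)

From the two frames, the cyan cylinder sits at roughly (11.8, 2.5) before and (9.8, 5.8) after.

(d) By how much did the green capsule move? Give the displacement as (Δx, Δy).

(0.9, 2.6)

From the two frames, the green capsule sits at roughly (15.8, 4.8) before and (16.7, 7.4) after.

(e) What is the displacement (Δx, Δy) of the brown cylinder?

(-1.8, -0.1)

The brown cylinder was at about (12.3, 4.2) and moved to about (10.5, 4.1).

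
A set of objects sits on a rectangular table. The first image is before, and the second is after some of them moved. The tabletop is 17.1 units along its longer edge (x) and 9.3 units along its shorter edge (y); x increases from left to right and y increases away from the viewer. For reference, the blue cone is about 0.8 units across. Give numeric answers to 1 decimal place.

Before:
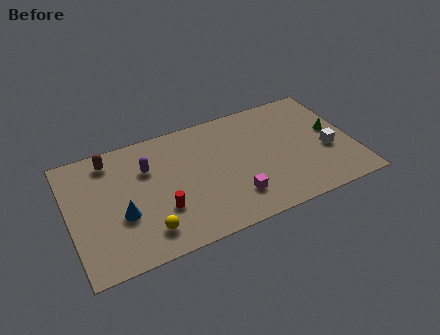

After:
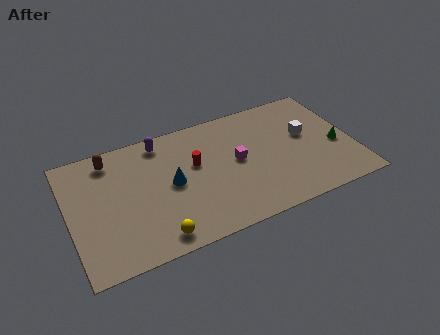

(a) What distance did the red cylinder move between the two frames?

3.5

The red cylinder was near (5.3, 3.0) before and (7.6, 5.6) after, so it travelled √(2.3² + 2.6²) ≈ 3.5 units.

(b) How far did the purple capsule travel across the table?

2.0

From (4.8, 6.4) to (5.8, 8.1), the purple capsule covered √(1.0² + 1.7²) ≈ 2.0 units.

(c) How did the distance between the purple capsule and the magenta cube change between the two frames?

-1.0

Before: roughly 6.4 units apart; after: 5.4. That's 1.0 units closer together.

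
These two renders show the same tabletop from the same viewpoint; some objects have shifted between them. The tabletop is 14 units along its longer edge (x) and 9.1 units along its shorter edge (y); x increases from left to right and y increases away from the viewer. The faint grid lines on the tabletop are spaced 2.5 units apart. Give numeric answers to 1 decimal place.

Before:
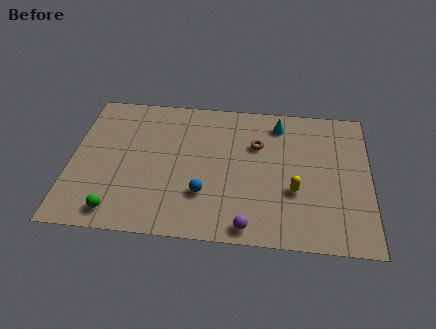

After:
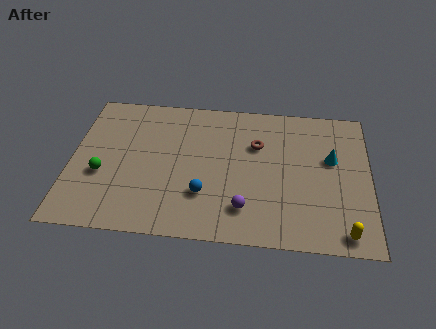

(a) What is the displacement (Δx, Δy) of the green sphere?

(-0.8, 2.3)

The green sphere was at about (2.3, 1.2) and moved to about (1.5, 3.5).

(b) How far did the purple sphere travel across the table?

1.1

The purple sphere moved from about (8.4, 0.9) to (8.2, 2.0), a distance of √(0.2² + 1.1²) ≈ 1.1.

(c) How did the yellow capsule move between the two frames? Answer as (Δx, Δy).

(2.3, -2.3)

The yellow capsule was at about (10.5, 3.3) and moved to about (12.8, 1.0).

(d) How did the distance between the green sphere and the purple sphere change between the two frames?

+0.8

Before: roughly 6.1 units apart; after: 6.9. That's 0.8 units further apart.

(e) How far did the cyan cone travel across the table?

3.3

The cyan cone was near (9.7, 7.6) before and (12.2, 5.5) after, so it travelled √(2.5² + 2.1²) ≈ 3.3 units.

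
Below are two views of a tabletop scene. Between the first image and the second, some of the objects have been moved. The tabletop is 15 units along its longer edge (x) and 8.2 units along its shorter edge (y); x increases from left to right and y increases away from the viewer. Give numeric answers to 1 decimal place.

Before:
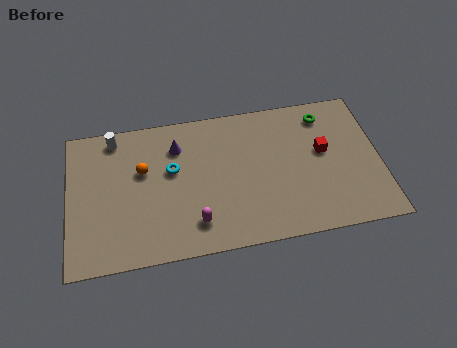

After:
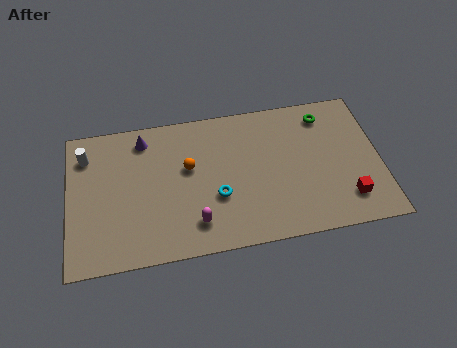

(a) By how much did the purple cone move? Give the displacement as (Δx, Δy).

(-1.6, 0.7)

The purple cone was at about (5.3, 6.2) and moved to about (3.7, 6.9).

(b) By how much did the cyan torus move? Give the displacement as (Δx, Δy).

(2.1, -1.9)

From the two frames, the cyan torus sits at roughly (5.0, 4.9) before and (7.1, 3.0) after.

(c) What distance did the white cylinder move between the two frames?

1.6

From (2.3, 7.2) to (0.9, 6.4), the white cylinder covered √(1.4² + 0.8²) ≈ 1.6 units.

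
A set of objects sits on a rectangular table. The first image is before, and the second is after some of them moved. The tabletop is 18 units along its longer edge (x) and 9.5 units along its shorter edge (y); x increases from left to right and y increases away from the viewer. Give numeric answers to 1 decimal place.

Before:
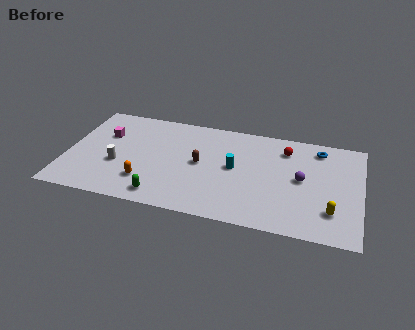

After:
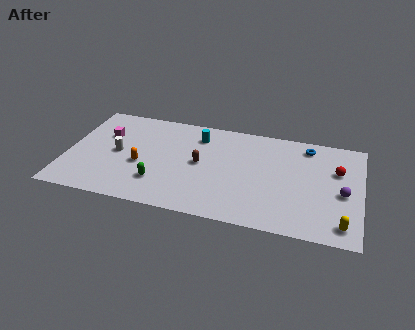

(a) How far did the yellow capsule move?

1.2

The yellow capsule moved from about (16.3, 2.4) to (17.0, 1.4), a distance of √(0.7² + 1.0²) ≈ 1.2.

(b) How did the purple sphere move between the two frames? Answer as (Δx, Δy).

(2.5, -0.7)

The purple sphere was at about (14.4, 4.9) and moved to about (16.9, 4.2).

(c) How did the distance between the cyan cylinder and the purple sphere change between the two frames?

+5.5

The distance was about 4.1 in the first image and 9.6 in the second, so they moved 5.5 units further apart.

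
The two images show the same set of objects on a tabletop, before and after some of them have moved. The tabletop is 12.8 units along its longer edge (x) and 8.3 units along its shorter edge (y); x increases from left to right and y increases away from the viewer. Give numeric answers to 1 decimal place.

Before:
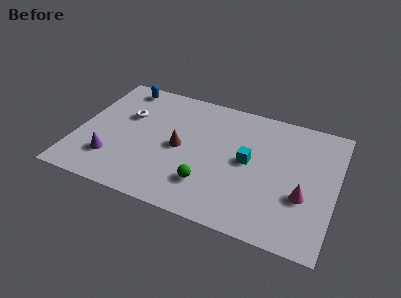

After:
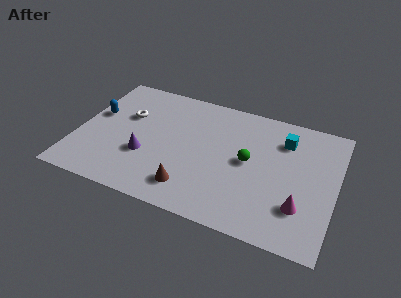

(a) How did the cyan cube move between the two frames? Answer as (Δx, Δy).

(1.6, 2.0)

The cyan cube started near (8.5, 4.3) and ended near (10.1, 6.3).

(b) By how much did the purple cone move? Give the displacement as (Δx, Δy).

(1.6, 0.8)

From the two frames, the purple cone sits at roughly (1.9, 2.1) before and (3.5, 2.9) after.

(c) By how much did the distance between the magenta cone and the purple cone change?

-1.7

Before: roughly 9.4 units apart; after: 7.7. That's 1.7 units closer together.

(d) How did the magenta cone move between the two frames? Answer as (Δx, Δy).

(-0.1, -0.7)

The magenta cone started near (11.3, 3.0) and ended near (11.2, 2.3).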